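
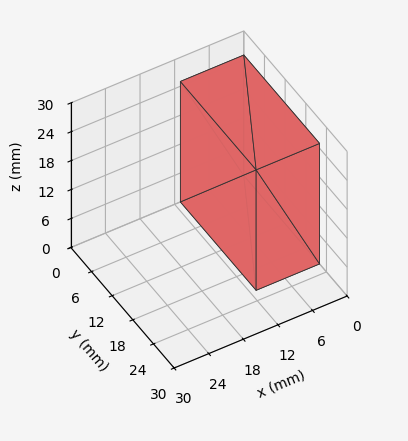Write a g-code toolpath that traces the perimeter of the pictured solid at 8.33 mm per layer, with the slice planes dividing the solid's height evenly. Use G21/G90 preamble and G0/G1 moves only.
Reading the render: the shape is a rectangular box, roughly 11 × 22 mm footprint and 25 mm tall (dimensions read to the nearest mm from the axis ticks). For the g-code, the solid's height is divided into equal slices at the stated Δz and each level perimeter traced with G1 moves after a G0 lift.

; perimeter-only toolpath
G21 ; units = mm
G90 ; absolute positioning
G28 ; home
; layer 1
G0 Z8.33
G0 X0.00 Y0.00
G1 X11.00 Y0.00
G1 X11.00 Y22.00
G1 X0.00 Y22.00
G1 X0.00 Y0.00
; layer 2
G0 Z16.67
G0 X0.00 Y0.00
G1 X11.00 Y0.00
G1 X11.00 Y22.00
G1 X0.00 Y22.00
G1 X0.00 Y0.00
; layer 3
G0 Z25.00
G0 X0.00 Y0.00
G1 X11.00 Y0.00
G1 X11.00 Y22.00
G1 X0.00 Y22.00
G1 X0.00 Y0.00
M2 ; end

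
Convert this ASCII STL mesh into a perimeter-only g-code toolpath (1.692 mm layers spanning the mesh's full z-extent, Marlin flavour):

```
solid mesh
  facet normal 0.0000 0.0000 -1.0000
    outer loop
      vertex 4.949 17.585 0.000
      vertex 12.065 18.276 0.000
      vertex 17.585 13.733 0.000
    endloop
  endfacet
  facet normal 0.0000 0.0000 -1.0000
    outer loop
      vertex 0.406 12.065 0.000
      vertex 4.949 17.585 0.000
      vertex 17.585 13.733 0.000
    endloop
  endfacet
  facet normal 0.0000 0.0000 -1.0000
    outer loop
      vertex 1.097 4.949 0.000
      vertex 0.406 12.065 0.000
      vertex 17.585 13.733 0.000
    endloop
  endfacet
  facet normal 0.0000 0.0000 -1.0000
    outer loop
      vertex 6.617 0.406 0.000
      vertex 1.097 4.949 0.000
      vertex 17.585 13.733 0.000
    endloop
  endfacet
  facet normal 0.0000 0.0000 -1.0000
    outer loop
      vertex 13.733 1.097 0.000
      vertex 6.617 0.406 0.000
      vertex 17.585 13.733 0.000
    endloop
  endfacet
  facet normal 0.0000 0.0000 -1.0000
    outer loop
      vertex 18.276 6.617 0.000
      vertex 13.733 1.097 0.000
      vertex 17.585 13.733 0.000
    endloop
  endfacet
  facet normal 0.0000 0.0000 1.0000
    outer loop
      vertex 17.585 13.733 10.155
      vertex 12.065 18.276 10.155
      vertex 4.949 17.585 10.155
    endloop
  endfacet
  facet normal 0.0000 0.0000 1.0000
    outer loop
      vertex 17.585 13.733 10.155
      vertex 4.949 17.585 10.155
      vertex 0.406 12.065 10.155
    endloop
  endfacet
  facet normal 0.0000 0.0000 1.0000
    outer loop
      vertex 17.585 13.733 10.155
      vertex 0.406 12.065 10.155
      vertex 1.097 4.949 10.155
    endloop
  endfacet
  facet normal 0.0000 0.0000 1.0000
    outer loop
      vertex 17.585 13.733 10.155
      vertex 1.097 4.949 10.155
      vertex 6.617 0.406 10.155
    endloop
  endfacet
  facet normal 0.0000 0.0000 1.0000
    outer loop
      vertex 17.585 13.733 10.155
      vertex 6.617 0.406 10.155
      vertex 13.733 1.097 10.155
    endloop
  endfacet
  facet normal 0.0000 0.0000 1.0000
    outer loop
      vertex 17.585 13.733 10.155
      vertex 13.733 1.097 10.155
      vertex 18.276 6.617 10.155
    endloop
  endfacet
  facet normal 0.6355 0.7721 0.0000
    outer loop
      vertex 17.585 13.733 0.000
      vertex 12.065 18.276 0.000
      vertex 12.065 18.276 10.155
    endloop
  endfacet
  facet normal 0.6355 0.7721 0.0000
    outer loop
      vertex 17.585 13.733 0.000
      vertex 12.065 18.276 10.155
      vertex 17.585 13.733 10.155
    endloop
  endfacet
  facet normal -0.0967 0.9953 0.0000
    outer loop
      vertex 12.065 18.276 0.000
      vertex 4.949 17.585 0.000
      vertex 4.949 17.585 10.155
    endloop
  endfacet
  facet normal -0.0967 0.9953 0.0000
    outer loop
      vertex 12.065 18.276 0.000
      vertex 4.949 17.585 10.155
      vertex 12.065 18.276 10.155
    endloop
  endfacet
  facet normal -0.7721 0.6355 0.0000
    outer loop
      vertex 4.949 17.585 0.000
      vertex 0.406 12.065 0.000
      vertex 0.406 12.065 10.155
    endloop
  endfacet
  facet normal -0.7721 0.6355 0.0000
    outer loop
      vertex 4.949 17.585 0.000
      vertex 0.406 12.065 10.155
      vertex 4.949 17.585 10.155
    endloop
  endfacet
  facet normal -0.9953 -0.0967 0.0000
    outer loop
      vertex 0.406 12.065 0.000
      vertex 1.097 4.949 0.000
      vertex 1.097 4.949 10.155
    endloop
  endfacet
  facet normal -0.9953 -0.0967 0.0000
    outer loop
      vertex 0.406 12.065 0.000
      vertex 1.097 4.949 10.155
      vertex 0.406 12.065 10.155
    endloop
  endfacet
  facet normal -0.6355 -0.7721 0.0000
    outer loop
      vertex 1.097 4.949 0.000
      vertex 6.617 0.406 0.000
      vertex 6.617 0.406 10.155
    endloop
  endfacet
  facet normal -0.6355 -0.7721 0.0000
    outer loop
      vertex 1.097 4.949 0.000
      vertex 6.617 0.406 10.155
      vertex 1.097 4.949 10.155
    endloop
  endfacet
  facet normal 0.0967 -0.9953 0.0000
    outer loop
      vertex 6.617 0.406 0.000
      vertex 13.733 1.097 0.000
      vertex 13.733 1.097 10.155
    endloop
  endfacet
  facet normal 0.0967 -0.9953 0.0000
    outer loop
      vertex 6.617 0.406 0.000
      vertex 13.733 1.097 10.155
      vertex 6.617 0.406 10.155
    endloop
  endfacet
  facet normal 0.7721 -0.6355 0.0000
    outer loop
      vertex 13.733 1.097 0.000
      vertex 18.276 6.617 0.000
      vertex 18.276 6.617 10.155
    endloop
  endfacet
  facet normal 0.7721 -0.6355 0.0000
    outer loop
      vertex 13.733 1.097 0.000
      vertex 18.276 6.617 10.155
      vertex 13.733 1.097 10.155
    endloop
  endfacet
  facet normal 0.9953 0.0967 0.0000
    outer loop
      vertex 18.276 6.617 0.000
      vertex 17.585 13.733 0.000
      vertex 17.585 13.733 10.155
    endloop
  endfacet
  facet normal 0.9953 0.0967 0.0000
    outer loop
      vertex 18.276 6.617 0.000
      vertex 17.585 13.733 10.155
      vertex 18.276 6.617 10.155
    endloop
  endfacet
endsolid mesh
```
; perimeter-only toolpath
G21 ; units = mm
G90 ; absolute positioning
G28 ; home
; layer 1
G0 Z1.692
G0 X17.585 Y13.733
G1 X12.065 Y18.276
G1 X4.949 Y17.585
G1 X0.406 Y12.065
G1 X1.097 Y4.949
G1 X6.617 Y0.406
G1 X13.733 Y1.097
G1 X18.276 Y6.617
G1 X17.585 Y13.733
; layer 2
G0 Z3.385
G0 X17.585 Y13.733
G1 X12.065 Y18.276
G1 X4.949 Y17.585
G1 X0.406 Y12.065
G1 X1.097 Y4.949
G1 X6.617 Y0.406
G1 X13.733 Y1.097
G1 X18.276 Y6.617
G1 X17.585 Y13.733
; layer 3
G0 Z5.077
G0 X17.585 Y13.733
G1 X12.065 Y18.276
G1 X4.949 Y17.585
G1 X0.406 Y12.065
G1 X1.097 Y4.949
G1 X6.617 Y0.406
G1 X13.733 Y1.097
G1 X18.276 Y6.617
G1 X17.585 Y13.733
; layer 4
G0 Z6.770
G0 X17.585 Y13.733
G1 X12.065 Y18.276
G1 X4.949 Y17.585
G1 X0.406 Y12.065
G1 X1.097 Y4.949
G1 X6.617 Y0.406
G1 X13.733 Y1.097
G1 X18.276 Y6.617
G1 X17.585 Y13.733
; layer 5
G0 Z8.462
G0 X17.585 Y13.733
G1 X12.065 Y18.276
G1 X4.949 Y17.585
G1 X0.406 Y12.065
G1 X1.097 Y4.949
G1 X6.617 Y0.406
G1 X13.733 Y1.097
G1 X18.276 Y6.617
G1 X17.585 Y13.733
; layer 6
G0 Z10.155
G0 X17.585 Y13.733
G1 X12.065 Y18.276
G1 X4.949 Y17.585
G1 X0.406 Y12.065
G1 X1.097 Y4.949
G1 X6.617 Y0.406
G1 X13.733 Y1.097
G1 X18.276 Y6.617
G1 X17.585 Y13.733
M2 ; end

The solid is a regular 8-sided prism (a cylinder approximated with 8 flat sides), circumscribed radius ≈ 9.34 mm, height ≈ 10.2 mm. Slicing at Δz = 1.692 mm — 6 equal slices spanning the solid's height, so layer i sits at z = i·h/6 — gives 6 non-empty perimeters. Each is a 8-segment closed polygon; G0 lifts to the layer z and rapids to the start vertex, then G1 traces the edges.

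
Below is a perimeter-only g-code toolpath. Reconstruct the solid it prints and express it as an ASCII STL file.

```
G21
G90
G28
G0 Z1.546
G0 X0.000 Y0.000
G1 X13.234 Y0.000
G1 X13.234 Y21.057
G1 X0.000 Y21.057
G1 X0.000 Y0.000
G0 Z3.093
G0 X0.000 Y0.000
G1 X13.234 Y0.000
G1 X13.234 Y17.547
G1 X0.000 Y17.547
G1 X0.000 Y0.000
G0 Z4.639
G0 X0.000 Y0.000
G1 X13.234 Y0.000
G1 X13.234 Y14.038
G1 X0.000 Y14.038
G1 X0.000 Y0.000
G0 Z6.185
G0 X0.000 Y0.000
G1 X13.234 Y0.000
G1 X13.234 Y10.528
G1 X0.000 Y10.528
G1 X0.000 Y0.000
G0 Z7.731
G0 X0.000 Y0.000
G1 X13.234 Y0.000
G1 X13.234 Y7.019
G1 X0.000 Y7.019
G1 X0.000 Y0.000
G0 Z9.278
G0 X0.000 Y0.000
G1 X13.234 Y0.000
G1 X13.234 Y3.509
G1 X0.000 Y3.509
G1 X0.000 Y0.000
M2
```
solid part
  facet normal 0.0000 0.0000 -1.0000
    outer loop
      vertex 13.234 24.566 0.000
      vertex 13.234 0.000 0.000
      vertex 0.000 0.000 0.000
    endloop
  endfacet
  facet normal 0.0000 0.0000 -1.0000
    outer loop
      vertex 0.000 24.566 0.000
      vertex 13.234 24.566 0.000
      vertex 0.000 0.000 0.000
    endloop
  endfacet
  facet normal 0.0000 -1.0000 0.0000
    outer loop
      vertex 0.000 0.000 0.000
      vertex 13.234 0.000 0.000
      vertex 13.234 0.000 10.824
    endloop
  endfacet
  facet normal 0.0000 -1.0000 0.0000
    outer loop
      vertex 0.000 0.000 0.000
      vertex 13.234 0.000 10.824
      vertex 0.000 0.000 10.824
    endloop
  endfacet
  facet normal 0.0000 0.4032 0.9151
    outer loop
      vertex 0.000 0.000 10.824
      vertex 13.234 0.000 10.824
      vertex 13.234 24.566 0.000
    endloop
  endfacet
  facet normal 0.0000 0.4032 0.9151
    outer loop
      vertex 0.000 0.000 10.824
      vertex 13.234 24.566 0.000
      vertex 0.000 24.566 0.000
    endloop
  endfacet
  facet normal -1.0000 0.0000 0.0000
    outer loop
      vertex 0.000 0.000 10.824
      vertex 0.000 24.566 0.000
      vertex 0.000 0.000 0.000
    endloop
  endfacet
  facet normal 1.0000 0.0000 0.0000
    outer loop
      vertex 13.234 0.000 0.000
      vertex 13.234 24.566 0.000
      vertex 13.234 0.000 10.824
    endloop
  endfacet
endsolid part

The G0 Z moves step by Δz≈1.546 mm. The G1 loops shrink linearly with z, so the solid tapers from its base footprint up to z≈10.8. Closing with a flat bottom cap and the tapered top and triangulating gives 8 facets — a wedge (ramp): 13.2 × 24.6 mm base, rising to 10.8 mm along the y=0 edge and sloping linearly to z=0 at y=24.6.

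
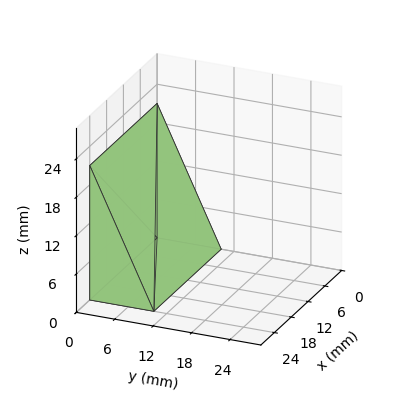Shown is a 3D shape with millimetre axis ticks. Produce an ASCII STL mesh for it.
Reading the render: the shape is a wedge (ramp): 24 × 10 mm base, rising to 21 mm along the y=0 edge and sloping linearly to z=0 at y=10 (dimensions read to the nearest mm from the axis ticks). For the STL, each face is triangulated and given an outward normal.

solid part
  facet normal 0.0000 0.0000 -1.0000
    outer loop
      vertex 24.000 10.000 0.000
      vertex 24.000 0.000 0.000
      vertex 0.000 0.000 0.000
    endloop
  endfacet
  facet normal 0.0000 0.0000 -1.0000
    outer loop
      vertex 0.000 10.000 0.000
      vertex 24.000 10.000 0.000
      vertex 0.000 0.000 0.000
    endloop
  endfacet
  facet normal 0.0000 -1.0000 0.0000
    outer loop
      vertex 0.000 0.000 0.000
      vertex 24.000 0.000 0.000
      vertex 24.000 0.000 21.000
    endloop
  endfacet
  facet normal 0.0000 -1.0000 0.0000
    outer loop
      vertex 0.000 0.000 0.000
      vertex 24.000 0.000 21.000
      vertex 0.000 0.000 21.000
    endloop
  endfacet
  facet normal 0.0000 0.9029 0.4299
    outer loop
      vertex 0.000 0.000 21.000
      vertex 24.000 0.000 21.000
      vertex 24.000 10.000 0.000
    endloop
  endfacet
  facet normal 0.0000 0.9029 0.4299
    outer loop
      vertex 0.000 0.000 21.000
      vertex 24.000 10.000 0.000
      vertex 0.000 10.000 0.000
    endloop
  endfacet
  facet normal -1.0000 0.0000 0.0000
    outer loop
      vertex 0.000 0.000 21.000
      vertex 0.000 10.000 0.000
      vertex 0.000 0.000 0.000
    endloop
  endfacet
  facet normal 1.0000 0.0000 0.0000
    outer loop
      vertex 24.000 0.000 0.000
      vertex 24.000 10.000 0.000
      vertex 24.000 0.000 21.000
    endloop
  endfacet
endsolid part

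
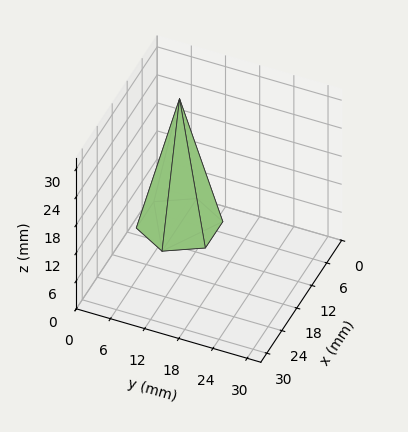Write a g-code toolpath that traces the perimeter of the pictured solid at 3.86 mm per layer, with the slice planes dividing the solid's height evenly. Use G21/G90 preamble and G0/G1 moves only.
Reading the render: the shape is a regular 6-sided pyramid, base circumscribed radius ≈ 7 mm, apex at z ≈ 27 mm (dimensions read to the nearest mm from the axis ticks). For the g-code, the solid's height is divided into equal slices at the stated Δz and each level perimeter traced with G1 moves after a G0 lift.

; perimeter-only toolpath
G21 ; units = mm
G90 ; absolute positioning
G28 ; home
; layer 1
G0 Z3.86
G0 X13.00 Y7.00
G1 X10.00 Y12.19
G1 X4.00 Y12.19
G1 X1.00 Y7.00
G1 X4.00 Y1.81
G1 X10.00 Y1.81
G1 X13.00 Y7.00
; layer 2
G0 Z7.71
G0 X12.00 Y7.00
G1 X9.50 Y11.33
G1 X4.50 Y11.33
G1 X2.00 Y7.00
G1 X4.50 Y2.67
G1 X9.50 Y2.67
G1 X12.00 Y7.00
; layer 3
G0 Z11.57
G0 X11.00 Y7.00
G1 X9.00 Y10.46
G1 X5.00 Y10.46
G1 X3.00 Y7.00
G1 X5.00 Y3.54
G1 X9.00 Y3.54
G1 X11.00 Y7.00
; layer 4
G0 Z15.43
G0 X10.00 Y7.00
G1 X8.50 Y9.60
G1 X5.50 Y9.60
G1 X4.00 Y7.00
G1 X5.50 Y4.40
G1 X8.50 Y4.40
G1 X10.00 Y7.00
; layer 5
G0 Z19.29
G0 X9.00 Y7.00
G1 X8.00 Y8.73
G1 X6.00 Y8.73
G1 X5.00 Y7.00
G1 X6.00 Y5.27
G1 X8.00 Y5.27
G1 X9.00 Y7.00
; layer 6
G0 Z23.14
G0 X8.00 Y7.00
G1 X7.50 Y7.87
G1 X6.50 Y7.87
G1 X6.00 Y7.00
G1 X6.50 Y6.13
G1 X7.50 Y6.13
G1 X8.00 Y7.00
M2 ; end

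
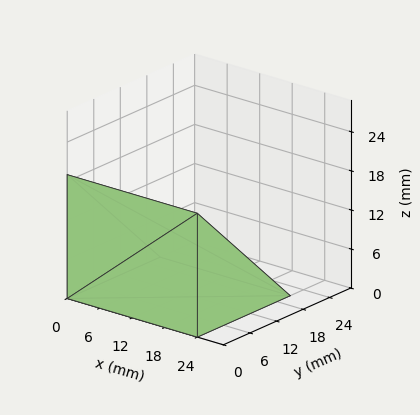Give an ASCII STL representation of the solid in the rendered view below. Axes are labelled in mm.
Reading the render: the shape is a wedge (ramp): 24 × 21 mm base, rising to 19 mm along the y=0 edge and sloping linearly to z=0 at y=21 (dimensions read to the nearest mm from the axis ticks). For the STL, each face is triangulated and given an outward normal.

solid part
  facet normal 0.0000 0.0000 -1.0000
    outer loop
      vertex 24.00 21.00 0.00
      vertex 24.00 0.00 0.00
      vertex 0.00 0.00 0.00
    endloop
  endfacet
  facet normal 0.0000 0.0000 -1.0000
    outer loop
      vertex 0.00 21.00 0.00
      vertex 24.00 21.00 0.00
      vertex 0.00 0.00 0.00
    endloop
  endfacet
  facet normal 0.0000 -1.0000 0.0000
    outer loop
      vertex 0.00 0.00 0.00
      vertex 24.00 0.00 0.00
      vertex 24.00 0.00 19.00
    endloop
  endfacet
  facet normal 0.0000 -1.0000 0.0000
    outer loop
      vertex 0.00 0.00 0.00
      vertex 24.00 0.00 19.00
      vertex 0.00 0.00 19.00
    endloop
  endfacet
  facet normal 0.0000 0.6709 0.7415
    outer loop
      vertex 0.00 0.00 19.00
      vertex 24.00 0.00 19.00
      vertex 24.00 21.00 0.00
    endloop
  endfacet
  facet normal 0.0000 0.6709 0.7415
    outer loop
      vertex 0.00 0.00 19.00
      vertex 24.00 21.00 0.00
      vertex 0.00 21.00 0.00
    endloop
  endfacet
  facet normal -1.0000 0.0000 0.0000
    outer loop
      vertex 0.00 0.00 19.00
      vertex 0.00 21.00 0.00
      vertex 0.00 0.00 0.00
    endloop
  endfacet
  facet normal 1.0000 0.0000 0.0000
    outer loop
      vertex 24.00 0.00 0.00
      vertex 24.00 21.00 0.00
      vertex 24.00 0.00 19.00
    endloop
  endfacet
endsolid part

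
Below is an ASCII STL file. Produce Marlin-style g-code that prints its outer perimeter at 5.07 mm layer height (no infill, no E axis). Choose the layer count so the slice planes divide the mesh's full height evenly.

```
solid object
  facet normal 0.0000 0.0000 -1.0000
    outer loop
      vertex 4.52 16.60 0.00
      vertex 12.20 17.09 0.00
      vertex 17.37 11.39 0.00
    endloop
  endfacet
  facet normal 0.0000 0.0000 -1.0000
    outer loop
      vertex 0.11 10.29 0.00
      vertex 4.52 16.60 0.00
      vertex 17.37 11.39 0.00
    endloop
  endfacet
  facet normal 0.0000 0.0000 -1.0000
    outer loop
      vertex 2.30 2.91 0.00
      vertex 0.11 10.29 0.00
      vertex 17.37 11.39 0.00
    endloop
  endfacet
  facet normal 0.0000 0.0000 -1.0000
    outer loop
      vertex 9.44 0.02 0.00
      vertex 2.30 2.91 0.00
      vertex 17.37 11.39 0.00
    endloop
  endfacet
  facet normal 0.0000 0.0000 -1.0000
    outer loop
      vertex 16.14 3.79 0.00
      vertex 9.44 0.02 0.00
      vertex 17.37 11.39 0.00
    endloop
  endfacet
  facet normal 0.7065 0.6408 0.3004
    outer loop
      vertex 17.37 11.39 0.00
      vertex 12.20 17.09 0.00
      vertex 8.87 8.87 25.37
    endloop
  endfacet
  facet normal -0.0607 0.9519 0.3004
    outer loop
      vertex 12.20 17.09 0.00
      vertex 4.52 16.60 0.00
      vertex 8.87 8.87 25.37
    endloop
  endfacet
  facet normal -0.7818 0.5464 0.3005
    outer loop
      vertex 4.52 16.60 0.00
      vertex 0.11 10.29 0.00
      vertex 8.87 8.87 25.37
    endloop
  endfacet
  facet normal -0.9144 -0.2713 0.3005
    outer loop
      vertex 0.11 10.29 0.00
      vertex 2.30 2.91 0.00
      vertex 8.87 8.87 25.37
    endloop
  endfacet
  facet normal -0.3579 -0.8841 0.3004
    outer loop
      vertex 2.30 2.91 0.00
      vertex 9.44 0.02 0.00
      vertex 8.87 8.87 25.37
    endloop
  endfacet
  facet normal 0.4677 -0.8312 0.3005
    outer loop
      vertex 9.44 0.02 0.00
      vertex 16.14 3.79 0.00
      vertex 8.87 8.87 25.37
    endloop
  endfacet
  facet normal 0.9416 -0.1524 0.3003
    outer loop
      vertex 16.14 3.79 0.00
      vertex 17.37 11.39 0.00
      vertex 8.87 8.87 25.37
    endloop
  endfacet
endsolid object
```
; perimeter-only toolpath
G21 ; units = mm
G90 ; absolute positioning
G28 ; home
; layer 1
G0 Z5.07
G0 X15.67 Y10.89
G1 X11.53 Y15.45
G1 X5.39 Y15.05
G1 X1.86 Y10.01
G1 X3.61 Y4.10
G1 X9.33 Y1.79
G1 X14.69 Y4.81
G1 X15.67 Y10.89
; layer 2
G0 Z10.15
G0 X13.97 Y10.38
G1 X10.87 Y13.80
G1 X6.26 Y13.51
G1 X3.61 Y9.72
G1 X4.93 Y5.29
G1 X9.21 Y3.56
G1 X13.23 Y5.82
G1 X13.97 Y10.38
; layer 3
G0 Z15.22
G0 X12.27 Y9.88
G1 X10.20 Y12.16
G1 X7.13 Y11.96
G1 X5.37 Y9.44
G1 X6.24 Y6.49
G1 X9.10 Y5.33
G1 X11.78 Y6.84
G1 X12.27 Y9.88
; layer 4
G0 Z20.30
G0 X10.57 Y9.37
G1 X9.54 Y10.51
G1 X8.00 Y10.42
G1 X7.12 Y9.15
G1 X7.56 Y7.68
G1 X8.98 Y7.10
G1 X10.32 Y7.85
G1 X10.57 Y9.37
M2 ; end

The solid is a regular 7-sided pyramid, base circumscribed radius ≈ 8.87 mm, apex at z ≈ 25.4 mm. Slicing at Δz = 5.07 mm — 5 equal slices spanning the solid's height, so layer i sits at z = i·h/5 — gives 4 non-empty perimeters. Each is a 7-segment closed polygon; G0 lifts to the layer z and rapids to the start vertex, then G1 traces the edges. The cross-section shrinks linearly with z (the slice at the apex is degenerate and omitted).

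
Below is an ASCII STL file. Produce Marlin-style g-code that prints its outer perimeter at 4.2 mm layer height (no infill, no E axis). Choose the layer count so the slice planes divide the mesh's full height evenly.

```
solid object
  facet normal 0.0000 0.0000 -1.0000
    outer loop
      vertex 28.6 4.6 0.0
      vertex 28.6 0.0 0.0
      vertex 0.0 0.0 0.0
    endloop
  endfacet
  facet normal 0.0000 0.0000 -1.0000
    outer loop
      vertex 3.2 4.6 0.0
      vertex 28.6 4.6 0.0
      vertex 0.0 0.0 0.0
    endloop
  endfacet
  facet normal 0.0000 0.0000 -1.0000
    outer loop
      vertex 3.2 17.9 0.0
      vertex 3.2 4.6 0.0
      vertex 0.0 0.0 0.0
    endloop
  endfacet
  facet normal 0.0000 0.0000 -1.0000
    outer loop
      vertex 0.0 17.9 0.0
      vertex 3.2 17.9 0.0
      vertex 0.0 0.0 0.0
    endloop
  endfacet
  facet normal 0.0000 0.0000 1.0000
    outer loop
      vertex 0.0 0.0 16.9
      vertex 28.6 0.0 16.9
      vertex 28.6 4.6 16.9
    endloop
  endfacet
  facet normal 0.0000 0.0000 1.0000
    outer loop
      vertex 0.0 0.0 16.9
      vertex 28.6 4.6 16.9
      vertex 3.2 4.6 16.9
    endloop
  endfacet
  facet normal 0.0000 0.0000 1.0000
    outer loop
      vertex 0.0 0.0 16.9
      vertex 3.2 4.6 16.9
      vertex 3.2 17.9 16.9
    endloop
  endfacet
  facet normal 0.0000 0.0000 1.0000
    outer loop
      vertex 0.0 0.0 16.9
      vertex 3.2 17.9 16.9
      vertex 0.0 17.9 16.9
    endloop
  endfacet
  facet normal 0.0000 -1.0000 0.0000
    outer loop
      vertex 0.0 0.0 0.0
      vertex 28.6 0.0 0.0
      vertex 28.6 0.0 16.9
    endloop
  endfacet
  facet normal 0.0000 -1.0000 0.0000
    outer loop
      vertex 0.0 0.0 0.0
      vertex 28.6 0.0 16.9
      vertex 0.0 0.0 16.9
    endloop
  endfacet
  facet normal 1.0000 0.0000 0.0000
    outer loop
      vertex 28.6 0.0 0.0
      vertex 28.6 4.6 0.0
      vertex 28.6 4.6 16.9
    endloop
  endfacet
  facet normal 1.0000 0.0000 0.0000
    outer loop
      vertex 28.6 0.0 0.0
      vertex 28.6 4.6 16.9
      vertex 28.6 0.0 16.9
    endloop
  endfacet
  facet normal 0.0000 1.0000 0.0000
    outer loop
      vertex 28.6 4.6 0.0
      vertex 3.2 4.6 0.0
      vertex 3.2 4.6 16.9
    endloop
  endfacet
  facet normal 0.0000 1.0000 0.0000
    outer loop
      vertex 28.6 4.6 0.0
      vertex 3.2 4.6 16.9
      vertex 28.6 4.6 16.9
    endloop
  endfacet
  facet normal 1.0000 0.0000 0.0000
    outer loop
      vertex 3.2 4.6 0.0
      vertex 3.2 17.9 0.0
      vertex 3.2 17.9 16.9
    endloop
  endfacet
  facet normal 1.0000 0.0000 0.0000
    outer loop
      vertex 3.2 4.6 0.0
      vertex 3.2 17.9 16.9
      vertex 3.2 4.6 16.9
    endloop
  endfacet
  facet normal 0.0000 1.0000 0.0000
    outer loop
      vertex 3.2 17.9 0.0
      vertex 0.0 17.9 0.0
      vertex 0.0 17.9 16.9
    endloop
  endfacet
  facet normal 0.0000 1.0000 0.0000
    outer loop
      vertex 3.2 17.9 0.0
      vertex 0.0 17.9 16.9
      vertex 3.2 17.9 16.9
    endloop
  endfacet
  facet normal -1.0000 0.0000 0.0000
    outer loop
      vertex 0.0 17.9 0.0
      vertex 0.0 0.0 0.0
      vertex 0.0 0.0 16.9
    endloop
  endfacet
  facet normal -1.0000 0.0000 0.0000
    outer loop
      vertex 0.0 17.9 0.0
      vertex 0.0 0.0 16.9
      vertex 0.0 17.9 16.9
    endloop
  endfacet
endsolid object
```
; perimeter-only toolpath
G21 ; units = mm
G90 ; absolute positioning
G28 ; home
; layer 1
G0 Z4.2
G0 X0.0 Y0.0
G1 X28.6 Y0.0
G1 X28.6 Y4.6
G1 X3.2 Y4.6
G1 X3.2 Y17.9
G1 X0.0 Y17.9
G1 X0.0 Y0.0
; layer 2
G0 Z8.4
G0 X0.0 Y0.0
G1 X28.6 Y0.0
G1 X28.6 Y4.6
G1 X3.2 Y4.6
G1 X3.2 Y17.9
G1 X0.0 Y17.9
G1 X0.0 Y0.0
; layer 3
G0 Z12.7
G0 X0.0 Y0.0
G1 X28.6 Y0.0
G1 X28.6 Y4.6
G1 X3.2 Y4.6
G1 X3.2 Y17.9
G1 X0.0 Y17.9
G1 X0.0 Y0.0
; layer 4
G0 Z16.9
G0 X0.0 Y0.0
G1 X28.6 Y0.0
G1 X28.6 Y4.6
G1 X3.2 Y4.6
G1 X3.2 Y17.9
G1 X0.0 Y17.9
G1 X0.0 Y0.0
M2 ; end

The solid is an L-shaped prism: outer 28.6 × 17.9 mm, arm thicknesses ≈ 4.6 mm (horizontal) and 3.2 mm (vertical), extruded 16.9 mm in z. Slicing at Δz = 4.2 mm — 4 equal slices spanning the solid's height, so layer i sits at z = i·h/4 — gives 4 non-empty perimeters. Each is a 6-segment closed polygon; G0 lifts to the layer z and rapids to the start vertex, then G1 traces the edges.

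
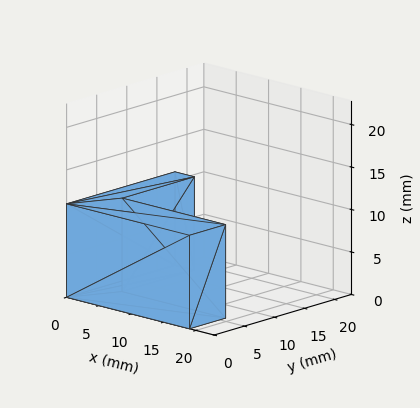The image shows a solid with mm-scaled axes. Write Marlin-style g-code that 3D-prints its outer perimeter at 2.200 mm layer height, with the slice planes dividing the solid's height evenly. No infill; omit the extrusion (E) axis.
Reading the render: the shape is an L-shaped prism: outer 19 × 18 mm, arm thicknesses ≈ 6 mm (horizontal) and 3 mm (vertical), extruded 11 mm in z (dimensions read to the nearest mm from the axis ticks). For the g-code, the solid's height is divided into equal slices at the stated Δz and each level perimeter traced with G1 moves after a G0 lift.

; perimeter-only toolpath
G21 ; units = mm
G90 ; absolute positioning
G28 ; home
; layer 1
G0 Z2.200
G0 X0.000 Y0.000
G1 X19.000 Y0.000
G1 X19.000 Y6.000
G1 X3.000 Y6.000
G1 X3.000 Y18.000
G1 X0.000 Y18.000
G1 X0.000 Y0.000
; layer 2
G0 Z4.400
G0 X0.000 Y0.000
G1 X19.000 Y0.000
G1 X19.000 Y6.000
G1 X3.000 Y6.000
G1 X3.000 Y18.000
G1 X0.000 Y18.000
G1 X0.000 Y0.000
; layer 3
G0 Z6.600
G0 X0.000 Y0.000
G1 X19.000 Y0.000
G1 X19.000 Y6.000
G1 X3.000 Y6.000
G1 X3.000 Y18.000
G1 X0.000 Y18.000
G1 X0.000 Y0.000
; layer 4
G0 Z8.800
G0 X0.000 Y0.000
G1 X19.000 Y0.000
G1 X19.000 Y6.000
G1 X3.000 Y6.000
G1 X3.000 Y18.000
G1 X0.000 Y18.000
G1 X0.000 Y0.000
; layer 5
G0 Z11.000
G0 X0.000 Y0.000
G1 X19.000 Y0.000
G1 X19.000 Y6.000
G1 X3.000 Y6.000
G1 X3.000 Y18.000
G1 X0.000 Y18.000
G1 X0.000 Y0.000
M2 ; end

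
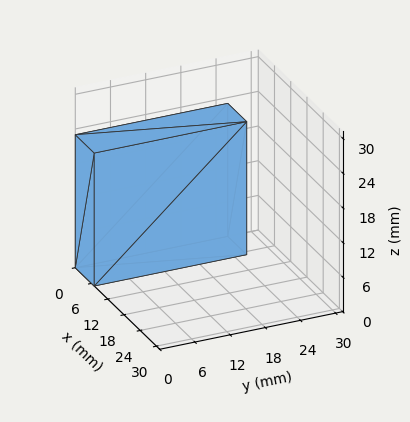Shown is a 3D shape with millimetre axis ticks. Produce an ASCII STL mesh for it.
Reading the render: the shape is a rectangular box, roughly 7 × 26 mm footprint and 23 mm tall (dimensions read to the nearest mm from the axis ticks). For the STL, each face is triangulated and given an outward normal.

solid part
  facet normal 0.0000 0.0000 -1.0000
    outer loop
      vertex 7.000 26.000 0.000
      vertex 7.000 0.000 0.000
      vertex 0.000 0.000 0.000
    endloop
  endfacet
  facet normal 0.0000 0.0000 -1.0000
    outer loop
      vertex 0.000 26.000 0.000
      vertex 7.000 26.000 0.000
      vertex 0.000 0.000 0.000
    endloop
  endfacet
  facet normal 0.0000 0.0000 1.0000
    outer loop
      vertex 0.000 0.000 23.000
      vertex 7.000 0.000 23.000
      vertex 7.000 26.000 23.000
    endloop
  endfacet
  facet normal 0.0000 0.0000 1.0000
    outer loop
      vertex 0.000 0.000 23.000
      vertex 7.000 26.000 23.000
      vertex 0.000 26.000 23.000
    endloop
  endfacet
  facet normal 0.0000 -1.0000 0.0000
    outer loop
      vertex 0.000 0.000 0.000
      vertex 7.000 0.000 0.000
      vertex 7.000 0.000 23.000
    endloop
  endfacet
  facet normal 0.0000 -1.0000 0.0000
    outer loop
      vertex 0.000 0.000 0.000
      vertex 7.000 0.000 23.000
      vertex 0.000 0.000 23.000
    endloop
  endfacet
  facet normal 0.0000 1.0000 0.0000
    outer loop
      vertex 7.000 26.000 23.000
      vertex 7.000 26.000 0.000
      vertex 0.000 26.000 0.000
    endloop
  endfacet
  facet normal 0.0000 1.0000 0.0000
    outer loop
      vertex 0.000 26.000 23.000
      vertex 7.000 26.000 23.000
      vertex 0.000 26.000 0.000
    endloop
  endfacet
  facet normal -1.0000 0.0000 0.0000
    outer loop
      vertex 0.000 26.000 23.000
      vertex 0.000 26.000 0.000
      vertex 0.000 0.000 0.000
    endloop
  endfacet
  facet normal -1.0000 0.0000 0.0000
    outer loop
      vertex 0.000 0.000 23.000
      vertex 0.000 26.000 23.000
      vertex 0.000 0.000 0.000
    endloop
  endfacet
  facet normal 1.0000 0.0000 0.0000
    outer loop
      vertex 7.000 0.000 0.000
      vertex 7.000 26.000 0.000
      vertex 7.000 26.000 23.000
    endloop
  endfacet
  facet normal 1.0000 0.0000 0.0000
    outer loop
      vertex 7.000 0.000 0.000
      vertex 7.000 26.000 23.000
      vertex 7.000 0.000 23.000
    endloop
  endfacet
endsolid part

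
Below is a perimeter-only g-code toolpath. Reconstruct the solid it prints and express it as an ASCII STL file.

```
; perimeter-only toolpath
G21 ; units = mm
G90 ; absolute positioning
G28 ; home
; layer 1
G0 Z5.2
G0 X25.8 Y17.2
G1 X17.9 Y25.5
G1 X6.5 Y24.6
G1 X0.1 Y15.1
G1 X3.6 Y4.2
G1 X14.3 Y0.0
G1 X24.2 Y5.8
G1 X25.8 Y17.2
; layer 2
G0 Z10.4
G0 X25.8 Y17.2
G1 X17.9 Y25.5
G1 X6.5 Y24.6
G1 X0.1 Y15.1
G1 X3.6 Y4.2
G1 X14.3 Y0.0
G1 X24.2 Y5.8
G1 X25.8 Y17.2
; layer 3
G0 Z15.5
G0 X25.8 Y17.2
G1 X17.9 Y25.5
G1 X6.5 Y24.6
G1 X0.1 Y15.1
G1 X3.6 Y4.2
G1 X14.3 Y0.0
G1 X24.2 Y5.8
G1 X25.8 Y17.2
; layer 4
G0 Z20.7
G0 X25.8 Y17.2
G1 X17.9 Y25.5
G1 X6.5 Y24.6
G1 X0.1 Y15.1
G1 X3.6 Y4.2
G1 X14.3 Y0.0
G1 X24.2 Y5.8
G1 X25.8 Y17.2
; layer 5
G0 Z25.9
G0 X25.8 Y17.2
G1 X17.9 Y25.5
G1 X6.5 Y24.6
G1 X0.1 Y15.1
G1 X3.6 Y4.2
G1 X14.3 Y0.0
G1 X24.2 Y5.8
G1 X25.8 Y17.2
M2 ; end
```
solid part
  facet normal 0.0000 0.0000 -1.0000
    outer loop
      vertex 6.5 24.6 0.0
      vertex 17.9 25.5 0.0
      vertex 25.8 17.2 0.0
    endloop
  endfacet
  facet normal 0.0000 0.0000 -1.0000
    outer loop
      vertex 0.1 15.1 0.0
      vertex 6.5 24.6 0.0
      vertex 25.8 17.2 0.0
    endloop
  endfacet
  facet normal 0.0000 0.0000 -1.0000
    outer loop
      vertex 3.6 4.2 0.0
      vertex 0.1 15.1 0.0
      vertex 25.8 17.2 0.0
    endloop
  endfacet
  facet normal 0.0000 0.0000 -1.0000
    outer loop
      vertex 14.3 0.0 0.0
      vertex 3.6 4.2 0.0
      vertex 25.8 17.2 0.0
    endloop
  endfacet
  facet normal 0.0000 0.0000 -1.0000
    outer loop
      vertex 24.2 5.8 0.0
      vertex 14.3 0.0 0.0
      vertex 25.8 17.2 0.0
    endloop
  endfacet
  facet normal 0.0000 0.0000 1.0000
    outer loop
      vertex 25.8 17.2 25.9
      vertex 17.9 25.5 25.9
      vertex 6.5 24.6 25.9
    endloop
  endfacet
  facet normal 0.0000 0.0000 1.0000
    outer loop
      vertex 25.8 17.2 25.9
      vertex 6.5 24.6 25.9
      vertex 0.1 15.1 25.9
    endloop
  endfacet
  facet normal 0.0000 0.0000 1.0000
    outer loop
      vertex 25.8 17.2 25.9
      vertex 0.1 15.1 25.9
      vertex 3.6 4.2 25.9
    endloop
  endfacet
  facet normal 0.0000 0.0000 1.0000
    outer loop
      vertex 25.8 17.2 25.9
      vertex 3.6 4.2 25.9
      vertex 14.3 0.0 25.9
    endloop
  endfacet
  facet normal 0.0000 0.0000 1.0000
    outer loop
      vertex 25.8 17.2 25.9
      vertex 14.3 0.0 25.9
      vertex 24.2 5.8 25.9
    endloop
  endfacet
  facet normal 0.7243 0.6894 0.0000
    outer loop
      vertex 25.8 17.2 0.0
      vertex 17.9 25.5 0.0
      vertex 17.9 25.5 25.9
    endloop
  endfacet
  facet normal 0.7243 0.6894 0.0000
    outer loop
      vertex 25.8 17.2 0.0
      vertex 17.9 25.5 25.9
      vertex 25.8 17.2 25.9
    endloop
  endfacet
  facet normal -0.0787 0.9969 0.0000
    outer loop
      vertex 17.9 25.5 0.0
      vertex 6.5 24.6 0.0
      vertex 6.5 24.6 25.9
    endloop
  endfacet
  facet normal -0.0787 0.9969 0.0000
    outer loop
      vertex 17.9 25.5 0.0
      vertex 6.5 24.6 25.9
      vertex 17.9 25.5 25.9
    endloop
  endfacet
  facet normal -0.8294 0.5587 0.0000
    outer loop
      vertex 6.5 24.6 0.0
      vertex 0.1 15.1 0.0
      vertex 0.1 15.1 25.9
    endloop
  endfacet
  facet normal -0.8294 0.5587 0.0000
    outer loop
      vertex 6.5 24.6 0.0
      vertex 0.1 15.1 25.9
      vertex 6.5 24.6 25.9
    endloop
  endfacet
  facet normal -0.9521 -0.3057 0.0000
    outer loop
      vertex 0.1 15.1 0.0
      vertex 3.6 4.2 0.0
      vertex 3.6 4.2 25.9
    endloop
  endfacet
  facet normal -0.9521 -0.3057 0.0000
    outer loop
      vertex 0.1 15.1 0.0
      vertex 3.6 4.2 25.9
      vertex 0.1 15.1 25.9
    endloop
  endfacet
  facet normal -0.3654 -0.9309 0.0000
    outer loop
      vertex 3.6 4.2 0.0
      vertex 14.3 0.0 0.0
      vertex 14.3 0.0 25.9
    endloop
  endfacet
  facet normal -0.3654 -0.9309 0.0000
    outer loop
      vertex 3.6 4.2 0.0
      vertex 14.3 0.0 25.9
      vertex 3.6 4.2 25.9
    endloop
  endfacet
  facet normal 0.5055 -0.8628 0.0000
    outer loop
      vertex 14.3 0.0 0.0
      vertex 24.2 5.8 0.0
      vertex 24.2 5.8 25.9
    endloop
  endfacet
  facet normal 0.5055 -0.8628 0.0000
    outer loop
      vertex 14.3 0.0 0.0
      vertex 24.2 5.8 25.9
      vertex 14.3 0.0 25.9
    endloop
  endfacet
  facet normal 0.9903 -0.1390 0.0000
    outer loop
      vertex 24.2 5.8 0.0
      vertex 25.8 17.2 0.0
      vertex 25.8 17.2 25.9
    endloop
  endfacet
  facet normal 0.9903 -0.1390 0.0000
    outer loop
      vertex 24.2 5.8 0.0
      vertex 25.8 17.2 25.9
      vertex 24.2 5.8 25.9
    endloop
  endfacet
endsolid part

The G0 Z moves step by Δz≈5.2 mm. Every layer's G1 loop is the same polygon, so the solid is a straight extrusion of it from z=0 to z≈25.9. Closing with flat bottom and top caps and triangulating gives 24 facets — a regular 7-sided prism (a cylinder approximated with 7 flat sides), circumscribed radius ≈ 13.2 mm, height ≈ 25.9 mm.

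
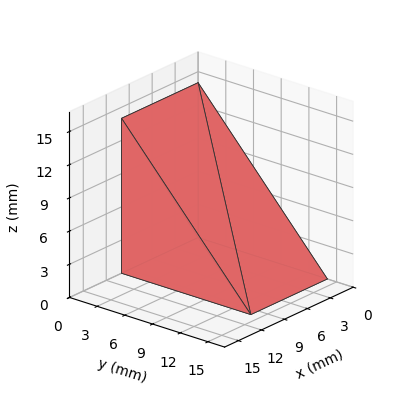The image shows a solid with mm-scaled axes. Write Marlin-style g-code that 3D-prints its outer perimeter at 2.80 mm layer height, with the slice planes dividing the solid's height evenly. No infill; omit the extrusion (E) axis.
Reading the render: the shape is a wedge (ramp): 10 × 14 mm base, rising to 14 mm along the y=0 edge and sloping linearly to z=0 at y=14 (dimensions read to the nearest mm from the axis ticks). For the g-code, the solid's height is divided into equal slices at the stated Δz and each level perimeter traced with G1 moves after a G0 lift.

; perimeter-only toolpath
G21 ; units = mm
G90 ; absolute positioning
G28 ; home
; layer 1
G0 Z2.80
G0 X0.00 Y0.00
G1 X10.00 Y0.00
G1 X10.00 Y11.20
G1 X0.00 Y11.20
G1 X0.00 Y0.00
; layer 2
G0 Z5.60
G0 X0.00 Y0.00
G1 X10.00 Y0.00
G1 X10.00 Y8.40
G1 X0.00 Y8.40
G1 X0.00 Y0.00
; layer 3
G0 Z8.40
G0 X0.00 Y0.00
G1 X10.00 Y0.00
G1 X10.00 Y5.60
G1 X0.00 Y5.60
G1 X0.00 Y0.00
; layer 4
G0 Z11.20
G0 X0.00 Y0.00
G1 X10.00 Y0.00
G1 X10.00 Y2.80
G1 X0.00 Y2.80
G1 X0.00 Y0.00
M2 ; end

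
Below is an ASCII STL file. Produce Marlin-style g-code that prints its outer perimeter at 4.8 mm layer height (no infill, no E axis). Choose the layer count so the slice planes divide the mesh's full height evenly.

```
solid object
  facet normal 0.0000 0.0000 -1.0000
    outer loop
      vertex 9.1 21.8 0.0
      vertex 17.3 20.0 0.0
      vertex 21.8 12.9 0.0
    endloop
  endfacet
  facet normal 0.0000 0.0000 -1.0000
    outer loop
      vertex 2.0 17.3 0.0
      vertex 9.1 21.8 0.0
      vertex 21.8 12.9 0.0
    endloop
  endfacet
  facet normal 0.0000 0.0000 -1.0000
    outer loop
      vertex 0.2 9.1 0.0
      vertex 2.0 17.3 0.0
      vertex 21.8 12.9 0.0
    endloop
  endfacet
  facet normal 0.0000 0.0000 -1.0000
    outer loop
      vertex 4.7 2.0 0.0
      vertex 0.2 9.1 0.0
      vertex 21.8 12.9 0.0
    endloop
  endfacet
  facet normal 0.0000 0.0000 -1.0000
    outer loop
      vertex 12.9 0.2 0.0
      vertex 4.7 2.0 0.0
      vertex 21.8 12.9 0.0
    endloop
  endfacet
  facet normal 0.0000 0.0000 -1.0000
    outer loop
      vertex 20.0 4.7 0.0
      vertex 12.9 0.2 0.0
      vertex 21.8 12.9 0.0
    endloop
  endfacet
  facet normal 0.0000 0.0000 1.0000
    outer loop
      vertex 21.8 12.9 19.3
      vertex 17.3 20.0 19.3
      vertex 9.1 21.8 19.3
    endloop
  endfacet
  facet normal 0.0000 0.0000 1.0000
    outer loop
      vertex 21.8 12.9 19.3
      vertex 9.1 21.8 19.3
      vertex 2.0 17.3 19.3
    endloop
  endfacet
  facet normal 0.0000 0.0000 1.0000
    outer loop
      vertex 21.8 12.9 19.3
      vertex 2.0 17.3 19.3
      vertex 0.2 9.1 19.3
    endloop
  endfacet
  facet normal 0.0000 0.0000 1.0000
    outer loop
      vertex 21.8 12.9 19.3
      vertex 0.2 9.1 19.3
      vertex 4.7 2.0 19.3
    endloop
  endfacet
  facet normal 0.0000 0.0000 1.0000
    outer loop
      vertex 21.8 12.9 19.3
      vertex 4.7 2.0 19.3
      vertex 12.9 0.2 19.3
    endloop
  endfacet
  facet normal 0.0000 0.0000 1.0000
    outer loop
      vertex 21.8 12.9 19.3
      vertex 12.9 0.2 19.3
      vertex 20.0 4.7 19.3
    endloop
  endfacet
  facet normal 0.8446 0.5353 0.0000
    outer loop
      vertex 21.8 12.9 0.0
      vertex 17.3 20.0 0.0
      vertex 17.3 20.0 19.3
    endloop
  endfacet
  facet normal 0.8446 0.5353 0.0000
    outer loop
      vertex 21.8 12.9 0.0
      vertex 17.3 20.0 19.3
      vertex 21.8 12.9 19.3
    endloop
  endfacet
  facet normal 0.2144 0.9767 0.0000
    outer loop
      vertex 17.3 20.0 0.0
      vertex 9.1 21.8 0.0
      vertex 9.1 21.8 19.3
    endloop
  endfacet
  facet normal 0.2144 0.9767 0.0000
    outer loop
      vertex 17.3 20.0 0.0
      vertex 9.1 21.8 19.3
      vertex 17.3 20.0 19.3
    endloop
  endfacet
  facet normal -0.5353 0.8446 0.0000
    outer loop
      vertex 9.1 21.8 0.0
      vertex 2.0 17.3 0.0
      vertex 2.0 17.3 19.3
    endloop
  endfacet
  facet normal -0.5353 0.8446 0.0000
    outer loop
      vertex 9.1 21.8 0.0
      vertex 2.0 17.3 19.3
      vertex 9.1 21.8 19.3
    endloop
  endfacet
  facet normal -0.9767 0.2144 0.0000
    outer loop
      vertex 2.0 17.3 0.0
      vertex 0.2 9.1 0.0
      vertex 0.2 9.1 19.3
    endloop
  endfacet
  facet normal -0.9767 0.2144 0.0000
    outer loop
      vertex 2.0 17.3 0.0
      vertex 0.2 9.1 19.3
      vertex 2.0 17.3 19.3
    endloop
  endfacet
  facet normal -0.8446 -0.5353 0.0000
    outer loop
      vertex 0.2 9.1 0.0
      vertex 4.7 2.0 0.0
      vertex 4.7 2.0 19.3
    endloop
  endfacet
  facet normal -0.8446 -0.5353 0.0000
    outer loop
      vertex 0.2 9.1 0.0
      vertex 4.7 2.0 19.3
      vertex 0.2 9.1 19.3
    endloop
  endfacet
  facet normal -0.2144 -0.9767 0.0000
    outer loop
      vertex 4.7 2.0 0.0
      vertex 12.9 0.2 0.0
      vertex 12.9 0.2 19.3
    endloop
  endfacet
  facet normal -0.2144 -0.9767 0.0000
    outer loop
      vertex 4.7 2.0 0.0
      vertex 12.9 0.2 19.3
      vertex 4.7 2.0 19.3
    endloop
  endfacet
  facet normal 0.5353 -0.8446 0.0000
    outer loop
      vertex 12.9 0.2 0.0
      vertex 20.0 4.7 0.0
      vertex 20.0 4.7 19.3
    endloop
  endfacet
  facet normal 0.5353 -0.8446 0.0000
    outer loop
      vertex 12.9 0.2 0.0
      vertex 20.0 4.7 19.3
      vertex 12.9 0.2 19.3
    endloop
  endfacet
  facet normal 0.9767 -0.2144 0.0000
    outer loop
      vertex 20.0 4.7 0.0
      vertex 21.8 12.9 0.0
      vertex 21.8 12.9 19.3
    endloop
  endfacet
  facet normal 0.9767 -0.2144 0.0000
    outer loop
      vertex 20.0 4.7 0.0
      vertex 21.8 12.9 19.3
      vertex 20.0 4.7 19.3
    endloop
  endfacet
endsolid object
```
; perimeter-only toolpath
G21 ; units = mm
G90 ; absolute positioning
G28 ; home
; layer 1
G0 Z4.8
G0 X21.8 Y12.9
G1 X17.3 Y20.0
G1 X9.1 Y21.8
G1 X2.0 Y17.3
G1 X0.2 Y9.1
G1 X4.7 Y2.0
G1 X12.9 Y0.2
G1 X20.0 Y4.7
G1 X21.8 Y12.9
; layer 2
G0 Z9.7
G0 X21.8 Y12.9
G1 X17.3 Y20.0
G1 X9.1 Y21.8
G1 X2.0 Y17.3
G1 X0.2 Y9.1
G1 X4.7 Y2.0
G1 X12.9 Y0.2
G1 X20.0 Y4.7
G1 X21.8 Y12.9
; layer 3
G0 Z14.5
G0 X21.8 Y12.9
G1 X17.3 Y20.0
G1 X9.1 Y21.8
G1 X2.0 Y17.3
G1 X0.2 Y9.1
G1 X4.7 Y2.0
G1 X12.9 Y0.2
G1 X20.0 Y4.7
G1 X21.8 Y12.9
; layer 4
G0 Z19.3
G0 X21.8 Y12.9
G1 X17.3 Y20.0
G1 X9.1 Y21.8
G1 X2.0 Y17.3
G1 X0.2 Y9.1
G1 X4.7 Y2.0
G1 X12.9 Y0.2
G1 X20.0 Y4.7
G1 X21.8 Y12.9
M2 ; end

The solid is a regular 8-sided prism (a cylinder approximated with 8 flat sides), circumscribed radius ≈ 11 mm, height ≈ 19.3 mm. Slicing at Δz = 4.8 mm — 4 equal slices spanning the solid's height, so layer i sits at z = i·h/4 — gives 4 non-empty perimeters. Each is a 8-segment closed polygon; G0 lifts to the layer z and rapids to the start vertex, then G1 traces the edges.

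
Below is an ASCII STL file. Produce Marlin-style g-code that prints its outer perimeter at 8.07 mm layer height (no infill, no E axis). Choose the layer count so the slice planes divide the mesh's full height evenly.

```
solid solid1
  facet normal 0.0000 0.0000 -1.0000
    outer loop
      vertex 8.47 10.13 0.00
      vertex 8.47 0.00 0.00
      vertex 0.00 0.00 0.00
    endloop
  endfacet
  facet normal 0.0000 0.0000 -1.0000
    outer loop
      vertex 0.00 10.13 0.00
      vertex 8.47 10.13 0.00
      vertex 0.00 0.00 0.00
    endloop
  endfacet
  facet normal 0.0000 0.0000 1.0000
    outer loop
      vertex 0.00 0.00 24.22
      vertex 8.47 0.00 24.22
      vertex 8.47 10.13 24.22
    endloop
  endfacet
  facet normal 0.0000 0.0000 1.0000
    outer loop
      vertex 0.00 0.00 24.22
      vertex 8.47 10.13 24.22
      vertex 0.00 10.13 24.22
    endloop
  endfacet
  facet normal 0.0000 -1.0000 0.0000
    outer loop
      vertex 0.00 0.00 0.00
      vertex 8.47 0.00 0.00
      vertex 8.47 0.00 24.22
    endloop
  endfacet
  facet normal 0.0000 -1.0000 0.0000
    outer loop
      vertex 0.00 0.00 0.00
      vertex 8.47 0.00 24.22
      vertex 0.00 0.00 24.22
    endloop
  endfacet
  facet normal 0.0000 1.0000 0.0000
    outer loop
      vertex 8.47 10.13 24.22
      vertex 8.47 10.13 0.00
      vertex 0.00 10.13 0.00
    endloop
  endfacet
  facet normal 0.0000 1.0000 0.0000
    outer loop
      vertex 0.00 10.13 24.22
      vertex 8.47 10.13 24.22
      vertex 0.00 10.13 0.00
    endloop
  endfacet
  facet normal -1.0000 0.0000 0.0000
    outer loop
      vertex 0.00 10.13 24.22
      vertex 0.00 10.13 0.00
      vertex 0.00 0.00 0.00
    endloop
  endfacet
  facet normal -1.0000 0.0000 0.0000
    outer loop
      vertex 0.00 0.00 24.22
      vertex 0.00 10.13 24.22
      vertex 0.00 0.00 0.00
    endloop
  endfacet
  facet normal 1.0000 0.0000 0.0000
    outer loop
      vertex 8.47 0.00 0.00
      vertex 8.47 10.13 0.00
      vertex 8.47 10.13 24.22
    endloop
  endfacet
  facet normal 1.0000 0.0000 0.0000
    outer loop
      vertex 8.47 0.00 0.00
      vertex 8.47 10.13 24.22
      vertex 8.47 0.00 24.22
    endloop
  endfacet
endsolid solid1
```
; perimeter-only toolpath
G21 ; units = mm
G90 ; absolute positioning
G28 ; home
; layer 1
G0 Z8.07
G0 X0.00 Y0.00
G1 X8.47 Y0.00
G1 X8.47 Y10.13
G1 X0.00 Y10.13
G1 X0.00 Y0.00
; layer 2
G0 Z16.15
G0 X0.00 Y0.00
G1 X8.47 Y0.00
G1 X8.47 Y10.13
G1 X0.00 Y10.13
G1 X0.00 Y0.00
; layer 3
G0 Z24.22
G0 X0.00 Y0.00
G1 X8.47 Y0.00
G1 X8.47 Y10.13
G1 X0.00 Y10.13
G1 X0.00 Y0.00
M2 ; end

The solid is a rectangular box, roughly 8.47 × 10.1 mm footprint and 24.2 mm tall. Slicing at Δz = 8.07 mm — 3 equal slices spanning the solid's height, so layer i sits at z = i·h/3 — gives 3 non-empty perimeters. Each is a 4-segment closed polygon; G0 lifts to the layer z and rapids to the start vertex, then G1 traces the edges.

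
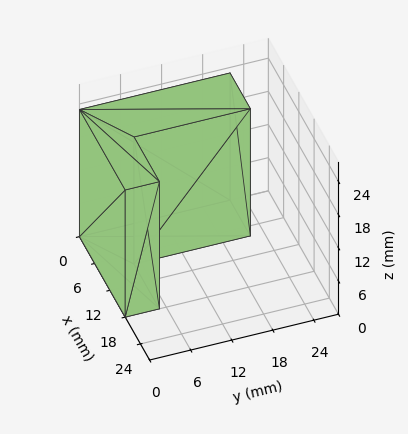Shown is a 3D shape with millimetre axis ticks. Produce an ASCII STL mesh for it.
Reading the render: the shape is an L-shaped prism: outer 18 × 22 mm, arm thicknesses ≈ 5 mm (horizontal) and 8 mm (vertical), extruded 23 mm in z (dimensions read to the nearest mm from the axis ticks). For the STL, each face is triangulated and given an outward normal.

solid part
  facet normal 0.0000 0.0000 -1.0000
    outer loop
      vertex 18.0 5.0 0.0
      vertex 18.0 0.0 0.0
      vertex 0.0 0.0 0.0
    endloop
  endfacet
  facet normal 0.0000 0.0000 -1.0000
    outer loop
      vertex 8.0 5.0 0.0
      vertex 18.0 5.0 0.0
      vertex 0.0 0.0 0.0
    endloop
  endfacet
  facet normal 0.0000 0.0000 -1.0000
    outer loop
      vertex 8.0 22.0 0.0
      vertex 8.0 5.0 0.0
      vertex 0.0 0.0 0.0
    endloop
  endfacet
  facet normal 0.0000 0.0000 -1.0000
    outer loop
      vertex 0.0 22.0 0.0
      vertex 8.0 22.0 0.0
      vertex 0.0 0.0 0.0
    endloop
  endfacet
  facet normal 0.0000 0.0000 1.0000
    outer loop
      vertex 0.0 0.0 23.0
      vertex 18.0 0.0 23.0
      vertex 18.0 5.0 23.0
    endloop
  endfacet
  facet normal 0.0000 0.0000 1.0000
    outer loop
      vertex 0.0 0.0 23.0
      vertex 18.0 5.0 23.0
      vertex 8.0 5.0 23.0
    endloop
  endfacet
  facet normal 0.0000 0.0000 1.0000
    outer loop
      vertex 0.0 0.0 23.0
      vertex 8.0 5.0 23.0
      vertex 8.0 22.0 23.0
    endloop
  endfacet
  facet normal 0.0000 0.0000 1.0000
    outer loop
      vertex 0.0 0.0 23.0
      vertex 8.0 22.0 23.0
      vertex 0.0 22.0 23.0
    endloop
  endfacet
  facet normal 0.0000 -1.0000 0.0000
    outer loop
      vertex 0.0 0.0 0.0
      vertex 18.0 0.0 0.0
      vertex 18.0 0.0 23.0
    endloop
  endfacet
  facet normal 0.0000 -1.0000 0.0000
    outer loop
      vertex 0.0 0.0 0.0
      vertex 18.0 0.0 23.0
      vertex 0.0 0.0 23.0
    endloop
  endfacet
  facet normal 1.0000 0.0000 0.0000
    outer loop
      vertex 18.0 0.0 0.0
      vertex 18.0 5.0 0.0
      vertex 18.0 5.0 23.0
    endloop
  endfacet
  facet normal 1.0000 0.0000 0.0000
    outer loop
      vertex 18.0 0.0 0.0
      vertex 18.0 5.0 23.0
      vertex 18.0 0.0 23.0
    endloop
  endfacet
  facet normal 0.0000 1.0000 0.0000
    outer loop
      vertex 18.0 5.0 0.0
      vertex 8.0 5.0 0.0
      vertex 8.0 5.0 23.0
    endloop
  endfacet
  facet normal 0.0000 1.0000 0.0000
    outer loop
      vertex 18.0 5.0 0.0
      vertex 8.0 5.0 23.0
      vertex 18.0 5.0 23.0
    endloop
  endfacet
  facet normal 1.0000 0.0000 0.0000
    outer loop
      vertex 8.0 5.0 0.0
      vertex 8.0 22.0 0.0
      vertex 8.0 22.0 23.0
    endloop
  endfacet
  facet normal 1.0000 0.0000 0.0000
    outer loop
      vertex 8.0 5.0 0.0
      vertex 8.0 22.0 23.0
      vertex 8.0 5.0 23.0
    endloop
  endfacet
  facet normal 0.0000 1.0000 0.0000
    outer loop
      vertex 8.0 22.0 0.0
      vertex 0.0 22.0 0.0
      vertex 0.0 22.0 23.0
    endloop
  endfacet
  facet normal 0.0000 1.0000 0.0000
    outer loop
      vertex 8.0 22.0 0.0
      vertex 0.0 22.0 23.0
      vertex 8.0 22.0 23.0
    endloop
  endfacet
  facet normal -1.0000 0.0000 0.0000
    outer loop
      vertex 0.0 22.0 0.0
      vertex 0.0 0.0 0.0
      vertex 0.0 0.0 23.0
    endloop
  endfacet
  facet normal -1.0000 0.0000 0.0000
    outer loop
      vertex 0.0 22.0 0.0
      vertex 0.0 0.0 23.0
      vertex 0.0 22.0 23.0
    endloop
  endfacet
endsolid part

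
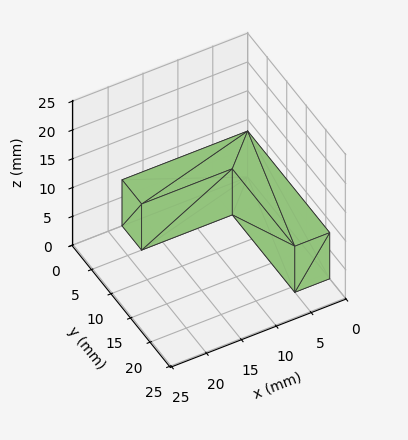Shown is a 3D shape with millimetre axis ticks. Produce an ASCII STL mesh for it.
Reading the render: the shape is an L-shaped prism: outer 18 × 21 mm, arm thicknesses ≈ 5 mm (horizontal) and 5 mm (vertical), extruded 8 mm in z (dimensions read to the nearest mm from the axis ticks). For the STL, each face is triangulated and given an outward normal.

solid part
  facet normal 0.0000 0.0000 -1.0000
    outer loop
      vertex 18.000 5.000 0.000
      vertex 18.000 0.000 0.000
      vertex 0.000 0.000 0.000
    endloop
  endfacet
  facet normal 0.0000 0.0000 -1.0000
    outer loop
      vertex 5.000 5.000 0.000
      vertex 18.000 5.000 0.000
      vertex 0.000 0.000 0.000
    endloop
  endfacet
  facet normal 0.0000 0.0000 -1.0000
    outer loop
      vertex 5.000 21.000 0.000
      vertex 5.000 5.000 0.000
      vertex 0.000 0.000 0.000
    endloop
  endfacet
  facet normal 0.0000 0.0000 -1.0000
    outer loop
      vertex 0.000 21.000 0.000
      vertex 5.000 21.000 0.000
      vertex 0.000 0.000 0.000
    endloop
  endfacet
  facet normal 0.0000 0.0000 1.0000
    outer loop
      vertex 0.000 0.000 8.000
      vertex 18.000 0.000 8.000
      vertex 18.000 5.000 8.000
    endloop
  endfacet
  facet normal 0.0000 0.0000 1.0000
    outer loop
      vertex 0.000 0.000 8.000
      vertex 18.000 5.000 8.000
      vertex 5.000 5.000 8.000
    endloop
  endfacet
  facet normal 0.0000 0.0000 1.0000
    outer loop
      vertex 0.000 0.000 8.000
      vertex 5.000 5.000 8.000
      vertex 5.000 21.000 8.000
    endloop
  endfacet
  facet normal 0.0000 0.0000 1.0000
    outer loop
      vertex 0.000 0.000 8.000
      vertex 5.000 21.000 8.000
      vertex 0.000 21.000 8.000
    endloop
  endfacet
  facet normal 0.0000 -1.0000 0.0000
    outer loop
      vertex 0.000 0.000 0.000
      vertex 18.000 0.000 0.000
      vertex 18.000 0.000 8.000
    endloop
  endfacet
  facet normal 0.0000 -1.0000 0.0000
    outer loop
      vertex 0.000 0.000 0.000
      vertex 18.000 0.000 8.000
      vertex 0.000 0.000 8.000
    endloop
  endfacet
  facet normal 1.0000 0.0000 0.0000
    outer loop
      vertex 18.000 0.000 0.000
      vertex 18.000 5.000 0.000
      vertex 18.000 5.000 8.000
    endloop
  endfacet
  facet normal 1.0000 0.0000 0.0000
    outer loop
      vertex 18.000 0.000 0.000
      vertex 18.000 5.000 8.000
      vertex 18.000 0.000 8.000
    endloop
  endfacet
  facet normal 0.0000 1.0000 0.0000
    outer loop
      vertex 18.000 5.000 0.000
      vertex 5.000 5.000 0.000
      vertex 5.000 5.000 8.000
    endloop
  endfacet
  facet normal 0.0000 1.0000 0.0000
    outer loop
      vertex 18.000 5.000 0.000
      vertex 5.000 5.000 8.000
      vertex 18.000 5.000 8.000
    endloop
  endfacet
  facet normal 1.0000 0.0000 0.0000
    outer loop
      vertex 5.000 5.000 0.000
      vertex 5.000 21.000 0.000
      vertex 5.000 21.000 8.000
    endloop
  endfacet
  facet normal 1.0000 0.0000 0.0000
    outer loop
      vertex 5.000 5.000 0.000
      vertex 5.000 21.000 8.000
      vertex 5.000 5.000 8.000
    endloop
  endfacet
  facet normal 0.0000 1.0000 0.0000
    outer loop
      vertex 5.000 21.000 0.000
      vertex 0.000 21.000 0.000
      vertex 0.000 21.000 8.000
    endloop
  endfacet
  facet normal 0.0000 1.0000 0.0000
    outer loop
      vertex 5.000 21.000 0.000
      vertex 0.000 21.000 8.000
      vertex 5.000 21.000 8.000
    endloop
  endfacet
  facet normal -1.0000 0.0000 0.0000
    outer loop
      vertex 0.000 21.000 0.000
      vertex 0.000 0.000 0.000
      vertex 0.000 0.000 8.000
    endloop
  endfacet
  facet normal -1.0000 0.0000 0.0000
    outer loop
      vertex 0.000 21.000 0.000
      vertex 0.000 0.000 8.000
      vertex 0.000 21.000 8.000
    endloop
  endfacet
endsolid part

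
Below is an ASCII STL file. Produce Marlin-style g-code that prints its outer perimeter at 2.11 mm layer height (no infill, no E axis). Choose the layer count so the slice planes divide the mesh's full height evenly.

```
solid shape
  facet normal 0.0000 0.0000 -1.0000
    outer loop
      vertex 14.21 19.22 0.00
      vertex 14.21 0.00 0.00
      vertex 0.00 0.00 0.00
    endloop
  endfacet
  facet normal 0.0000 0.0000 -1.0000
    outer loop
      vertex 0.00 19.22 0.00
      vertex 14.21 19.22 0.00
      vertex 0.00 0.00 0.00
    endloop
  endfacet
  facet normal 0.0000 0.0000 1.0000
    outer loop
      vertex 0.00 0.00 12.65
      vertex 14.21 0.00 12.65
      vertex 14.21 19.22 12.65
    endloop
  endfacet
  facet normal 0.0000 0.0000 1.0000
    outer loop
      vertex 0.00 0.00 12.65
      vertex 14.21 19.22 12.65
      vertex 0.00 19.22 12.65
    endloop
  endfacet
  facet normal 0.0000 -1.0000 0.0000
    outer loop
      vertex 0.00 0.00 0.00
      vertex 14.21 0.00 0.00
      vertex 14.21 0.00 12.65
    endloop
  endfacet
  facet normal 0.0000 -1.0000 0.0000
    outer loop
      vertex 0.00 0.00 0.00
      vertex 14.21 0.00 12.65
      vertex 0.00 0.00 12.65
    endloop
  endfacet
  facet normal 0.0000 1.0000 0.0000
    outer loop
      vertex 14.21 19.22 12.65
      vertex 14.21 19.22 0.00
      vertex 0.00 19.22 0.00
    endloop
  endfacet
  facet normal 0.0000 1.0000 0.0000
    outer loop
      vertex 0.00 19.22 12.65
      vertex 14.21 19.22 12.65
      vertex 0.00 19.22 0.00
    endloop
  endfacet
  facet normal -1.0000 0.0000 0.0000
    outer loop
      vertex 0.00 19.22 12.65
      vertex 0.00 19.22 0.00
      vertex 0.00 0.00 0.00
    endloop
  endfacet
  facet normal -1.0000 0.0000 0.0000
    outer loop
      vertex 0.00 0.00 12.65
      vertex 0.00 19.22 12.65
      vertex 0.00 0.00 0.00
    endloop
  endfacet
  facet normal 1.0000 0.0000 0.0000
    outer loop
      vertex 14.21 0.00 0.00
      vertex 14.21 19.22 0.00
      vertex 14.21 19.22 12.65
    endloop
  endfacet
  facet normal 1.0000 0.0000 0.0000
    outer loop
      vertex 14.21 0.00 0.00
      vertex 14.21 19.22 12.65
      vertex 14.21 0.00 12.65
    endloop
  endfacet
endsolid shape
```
; perimeter-only toolpath
G21 ; units = mm
G90 ; absolute positioning
G28 ; home
; layer 1
G0 Z2.11
G0 X0.00 Y0.00
G1 X14.21 Y0.00
G1 X14.21 Y19.22
G1 X0.00 Y19.22
G1 X0.00 Y0.00
; layer 2
G0 Z4.22
G0 X0.00 Y0.00
G1 X14.21 Y0.00
G1 X14.21 Y19.22
G1 X0.00 Y19.22
G1 X0.00 Y0.00
; layer 3
G0 Z6.33
G0 X0.00 Y0.00
G1 X14.21 Y0.00
G1 X14.21 Y19.22
G1 X0.00 Y19.22
G1 X0.00 Y0.00
; layer 4
G0 Z8.43
G0 X0.00 Y0.00
G1 X14.21 Y0.00
G1 X14.21 Y19.22
G1 X0.00 Y19.22
G1 X0.00 Y0.00
; layer 5
G0 Z10.54
G0 X0.00 Y0.00
G1 X14.21 Y0.00
G1 X14.21 Y19.22
G1 X0.00 Y19.22
G1 X0.00 Y0.00
; layer 6
G0 Z12.65
G0 X0.00 Y0.00
G1 X14.21 Y0.00
G1 X14.21 Y19.22
G1 X0.00 Y19.22
G1 X0.00 Y0.00
M2 ; end

The solid is a rectangular box, roughly 14.2 × 19.2 mm footprint and 12.7 mm tall. Slicing at Δz = 2.11 mm — 6 equal slices spanning the solid's height, so layer i sits at z = i·h/6 — gives 6 non-empty perimeters. Each is a 4-segment closed polygon; G0 lifts to the layer z and rapids to the start vertex, then G1 traces the edges.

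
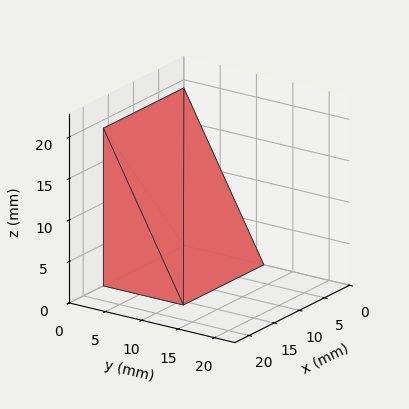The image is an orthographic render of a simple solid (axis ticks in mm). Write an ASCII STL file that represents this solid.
Reading the render: the shape is a wedge (ramp): 16 × 11 mm base, rising to 19 mm along the y=0 edge and sloping linearly to z=0 at y=11 (dimensions read to the nearest mm from the axis ticks). For the STL, each face is triangulated and given an outward normal.

solid part
  facet normal 0.0000 0.0000 -1.0000
    outer loop
      vertex 16.0 11.0 0.0
      vertex 16.0 0.0 0.0
      vertex 0.0 0.0 0.0
    endloop
  endfacet
  facet normal 0.0000 0.0000 -1.0000
    outer loop
      vertex 0.0 11.0 0.0
      vertex 16.0 11.0 0.0
      vertex 0.0 0.0 0.0
    endloop
  endfacet
  facet normal 0.0000 -1.0000 0.0000
    outer loop
      vertex 0.0 0.0 0.0
      vertex 16.0 0.0 0.0
      vertex 16.0 0.0 19.0
    endloop
  endfacet
  facet normal 0.0000 -1.0000 0.0000
    outer loop
      vertex 0.0 0.0 0.0
      vertex 16.0 0.0 19.0
      vertex 0.0 0.0 19.0
    endloop
  endfacet
  facet normal 0.0000 0.8654 0.5010
    outer loop
      vertex 0.0 0.0 19.0
      vertex 16.0 0.0 19.0
      vertex 16.0 11.0 0.0
    endloop
  endfacet
  facet normal 0.0000 0.8654 0.5010
    outer loop
      vertex 0.0 0.0 19.0
      vertex 16.0 11.0 0.0
      vertex 0.0 11.0 0.0
    endloop
  endfacet
  facet normal -1.0000 0.0000 0.0000
    outer loop
      vertex 0.0 0.0 19.0
      vertex 0.0 11.0 0.0
      vertex 0.0 0.0 0.0
    endloop
  endfacet
  facet normal 1.0000 0.0000 0.0000
    outer loop
      vertex 16.0 0.0 0.0
      vertex 16.0 11.0 0.0
      vertex 16.0 0.0 19.0
    endloop
  endfacet
endsolid part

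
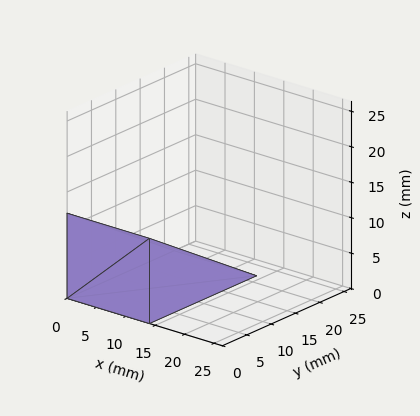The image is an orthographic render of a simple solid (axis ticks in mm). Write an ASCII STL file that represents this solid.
Reading the render: the shape is a wedge (ramp): 14 × 22 mm base, rising to 12 mm along the y=0 edge and sloping linearly to z=0 at y=22 (dimensions read to the nearest mm from the axis ticks). For the STL, each face is triangulated and given an outward normal.

solid part
  facet normal 0.0000 0.0000 -1.0000
    outer loop
      vertex 14.000 22.000 0.000
      vertex 14.000 0.000 0.000
      vertex 0.000 0.000 0.000
    endloop
  endfacet
  facet normal 0.0000 0.0000 -1.0000
    outer loop
      vertex 0.000 22.000 0.000
      vertex 14.000 22.000 0.000
      vertex 0.000 0.000 0.000
    endloop
  endfacet
  facet normal 0.0000 -1.0000 0.0000
    outer loop
      vertex 0.000 0.000 0.000
      vertex 14.000 0.000 0.000
      vertex 14.000 0.000 12.000
    endloop
  endfacet
  facet normal 0.0000 -1.0000 0.0000
    outer loop
      vertex 0.000 0.000 0.000
      vertex 14.000 0.000 12.000
      vertex 0.000 0.000 12.000
    endloop
  endfacet
  facet normal 0.0000 0.4789 0.8779
    outer loop
      vertex 0.000 0.000 12.000
      vertex 14.000 0.000 12.000
      vertex 14.000 22.000 0.000
    endloop
  endfacet
  facet normal 0.0000 0.4789 0.8779
    outer loop
      vertex 0.000 0.000 12.000
      vertex 14.000 22.000 0.000
      vertex 0.000 22.000 0.000
    endloop
  endfacet
  facet normal -1.0000 0.0000 0.0000
    outer loop
      vertex 0.000 0.000 12.000
      vertex 0.000 22.000 0.000
      vertex 0.000 0.000 0.000
    endloop
  endfacet
  facet normal 1.0000 0.0000 0.0000
    outer loop
      vertex 14.000 0.000 0.000
      vertex 14.000 22.000 0.000
      vertex 14.000 0.000 12.000
    endloop
  endfacet
endsolid part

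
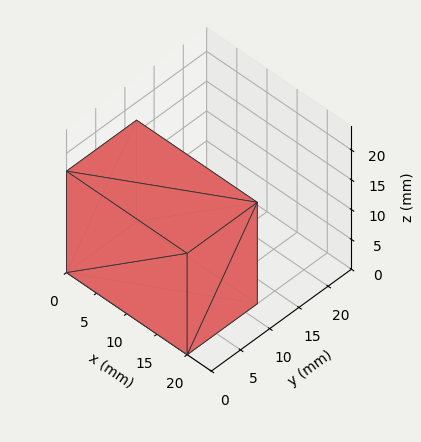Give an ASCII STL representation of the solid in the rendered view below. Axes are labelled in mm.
Reading the render: the shape is a rectangular box, roughly 20 × 12 mm footprint and 17 mm tall (dimensions read to the nearest mm from the axis ticks). For the STL, each face is triangulated and given an outward normal.

solid part
  facet normal 0.0000 0.0000 -1.0000
    outer loop
      vertex 20.000 12.000 0.000
      vertex 20.000 0.000 0.000
      vertex 0.000 0.000 0.000
    endloop
  endfacet
  facet normal 0.0000 0.0000 -1.0000
    outer loop
      vertex 0.000 12.000 0.000
      vertex 20.000 12.000 0.000
      vertex 0.000 0.000 0.000
    endloop
  endfacet
  facet normal 0.0000 0.0000 1.0000
    outer loop
      vertex 0.000 0.000 17.000
      vertex 20.000 0.000 17.000
      vertex 20.000 12.000 17.000
    endloop
  endfacet
  facet normal 0.0000 0.0000 1.0000
    outer loop
      vertex 0.000 0.000 17.000
      vertex 20.000 12.000 17.000
      vertex 0.000 12.000 17.000
    endloop
  endfacet
  facet normal 0.0000 -1.0000 0.0000
    outer loop
      vertex 0.000 0.000 0.000
      vertex 20.000 0.000 0.000
      vertex 20.000 0.000 17.000
    endloop
  endfacet
  facet normal 0.0000 -1.0000 0.0000
    outer loop
      vertex 0.000 0.000 0.000
      vertex 20.000 0.000 17.000
      vertex 0.000 0.000 17.000
    endloop
  endfacet
  facet normal 0.0000 1.0000 0.0000
    outer loop
      vertex 20.000 12.000 17.000
      vertex 20.000 12.000 0.000
      vertex 0.000 12.000 0.000
    endloop
  endfacet
  facet normal 0.0000 1.0000 0.0000
    outer loop
      vertex 0.000 12.000 17.000
      vertex 20.000 12.000 17.000
      vertex 0.000 12.000 0.000
    endloop
  endfacet
  facet normal -1.0000 0.0000 0.0000
    outer loop
      vertex 0.000 12.000 17.000
      vertex 0.000 12.000 0.000
      vertex 0.000 0.000 0.000
    endloop
  endfacet
  facet normal -1.0000 0.0000 0.0000
    outer loop
      vertex 0.000 0.000 17.000
      vertex 0.000 12.000 17.000
      vertex 0.000 0.000 0.000
    endloop
  endfacet
  facet normal 1.0000 0.0000 0.0000
    outer loop
      vertex 20.000 0.000 0.000
      vertex 20.000 12.000 0.000
      vertex 20.000 12.000 17.000
    endloop
  endfacet
  facet normal 1.0000 0.0000 0.0000
    outer loop
      vertex 20.000 0.000 0.000
      vertex 20.000 12.000 17.000
      vertex 20.000 0.000 17.000
    endloop
  endfacet
endsolid part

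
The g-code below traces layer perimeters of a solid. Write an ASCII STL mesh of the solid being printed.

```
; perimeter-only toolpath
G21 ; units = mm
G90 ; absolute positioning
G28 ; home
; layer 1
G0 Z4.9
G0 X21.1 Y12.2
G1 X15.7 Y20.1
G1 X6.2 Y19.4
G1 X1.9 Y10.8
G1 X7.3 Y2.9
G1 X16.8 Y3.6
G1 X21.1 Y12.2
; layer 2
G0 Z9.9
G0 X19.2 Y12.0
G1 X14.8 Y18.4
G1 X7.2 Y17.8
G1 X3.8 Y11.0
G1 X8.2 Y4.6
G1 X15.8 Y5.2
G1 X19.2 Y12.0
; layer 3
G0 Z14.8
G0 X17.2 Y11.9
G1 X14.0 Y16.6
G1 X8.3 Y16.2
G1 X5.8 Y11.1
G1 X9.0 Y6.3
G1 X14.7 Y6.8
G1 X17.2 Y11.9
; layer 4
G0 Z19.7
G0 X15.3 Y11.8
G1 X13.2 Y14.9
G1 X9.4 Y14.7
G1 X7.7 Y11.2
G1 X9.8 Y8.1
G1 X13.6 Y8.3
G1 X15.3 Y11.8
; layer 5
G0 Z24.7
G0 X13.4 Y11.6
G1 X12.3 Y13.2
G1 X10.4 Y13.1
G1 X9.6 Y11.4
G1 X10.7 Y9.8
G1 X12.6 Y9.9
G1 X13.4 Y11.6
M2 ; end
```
solid part
  facet normal 0.0000 0.0000 -1.0000
    outer loop
      vertex 5.1 21.0 0.0
      vertex 16.5 21.8 0.0
      vertex 23.0 12.3 0.0
    endloop
  endfacet
  facet normal 0.0000 0.0000 -1.0000
    outer loop
      vertex 0.0 10.7 0.0
      vertex 5.1 21.0 0.0
      vertex 23.0 12.3 0.0
    endloop
  endfacet
  facet normal 0.0000 0.0000 -1.0000
    outer loop
      vertex 6.5 1.2 0.0
      vertex 0.0 10.7 0.0
      vertex 23.0 12.3 0.0
    endloop
  endfacet
  facet normal 0.0000 0.0000 -1.0000
    outer loop
      vertex 17.9 2.0 0.0
      vertex 6.5 1.2 0.0
      vertex 23.0 12.3 0.0
    endloop
  endfacet
  facet normal 0.7823 0.5353 0.3184
    outer loop
      vertex 23.0 12.3 0.0
      vertex 16.5 21.8 0.0
      vertex 11.5 11.5 29.6
    endloop
  endfacet
  facet normal -0.0664 0.9458 0.3179
    outer loop
      vertex 16.5 21.8 0.0
      vertex 5.1 21.0 0.0
      vertex 11.5 11.5 29.6
    endloop
  endfacet
  facet normal -0.8494 0.4206 0.3187
    outer loop
      vertex 5.1 21.0 0.0
      vertex 0.0 10.7 0.0
      vertex 11.5 11.5 29.6
    endloop
  endfacet
  facet normal -0.7823 -0.5353 0.3184
    outer loop
      vertex 0.0 10.7 0.0
      vertex 6.5 1.2 0.0
      vertex 11.5 11.5 29.6
    endloop
  endfacet
  facet normal 0.0664 -0.9458 0.3179
    outer loop
      vertex 6.5 1.2 0.0
      vertex 17.9 2.0 0.0
      vertex 11.5 11.5 29.6
    endloop
  endfacet
  facet normal 0.8494 -0.4206 0.3187
    outer loop
      vertex 17.9 2.0 0.0
      vertex 23.0 12.3 0.0
      vertex 11.5 11.5 29.6
    endloop
  endfacet
endsolid part

The G0 Z moves step by Δz≈4.9 mm. The G1 loops shrink linearly with z, so the solid tapers from its base footprint up to z≈29.6. Closing with a flat bottom cap and the tapered top and triangulating gives 10 facets — a regular 6-sided pyramid, base circumscribed radius ≈ 11.5 mm, apex at z ≈ 29.6 mm.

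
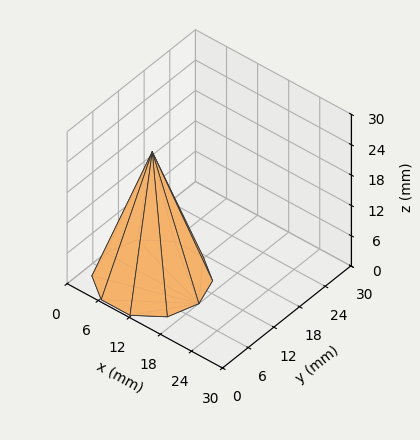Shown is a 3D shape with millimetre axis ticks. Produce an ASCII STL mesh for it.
Reading the render: the shape is a regular 10-sided pyramid, base circumscribed radius ≈ 9 mm, apex at z ≈ 25 mm (dimensions read to the nearest mm from the axis ticks). For the STL, each face is triangulated and given an outward normal.

solid part
  facet normal 0.0000 0.0000 -1.0000
    outer loop
      vertex 11.78 17.56 0.00
      vertex 16.28 14.29 0.00
      vertex 18.00 9.00 0.00
    endloop
  endfacet
  facet normal 0.0000 0.0000 -1.0000
    outer loop
      vertex 6.22 17.56 0.00
      vertex 11.78 17.56 0.00
      vertex 18.00 9.00 0.00
    endloop
  endfacet
  facet normal 0.0000 0.0000 -1.0000
    outer loop
      vertex 1.72 14.29 0.00
      vertex 6.22 17.56 0.00
      vertex 18.00 9.00 0.00
    endloop
  endfacet
  facet normal 0.0000 0.0000 -1.0000
    outer loop
      vertex 0.00 9.00 0.00
      vertex 1.72 14.29 0.00
      vertex 18.00 9.00 0.00
    endloop
  endfacet
  facet normal 0.0000 0.0000 -1.0000
    outer loop
      vertex 1.72 3.71 0.00
      vertex 0.00 9.00 0.00
      vertex 18.00 9.00 0.00
    endloop
  endfacet
  facet normal 0.0000 0.0000 -1.0000
    outer loop
      vertex 6.22 0.44 0.00
      vertex 1.72 3.71 0.00
      vertex 18.00 9.00 0.00
    endloop
  endfacet
  facet normal 0.0000 0.0000 -1.0000
    outer loop
      vertex 11.78 0.44 0.00
      vertex 6.22 0.44 0.00
      vertex 18.00 9.00 0.00
    endloop
  endfacet
  facet normal 0.0000 0.0000 -1.0000
    outer loop
      vertex 16.28 3.71 0.00
      vertex 11.78 0.44 0.00
      vertex 18.00 9.00 0.00
    endloop
  endfacet
  facet normal 0.8997 0.2925 0.3239
    outer loop
      vertex 18.00 9.00 0.00
      vertex 16.28 14.29 0.00
      vertex 9.00 9.00 25.00
    endloop
  endfacet
  facet normal 0.5562 0.7654 0.3239
    outer loop
      vertex 16.28 14.29 0.00
      vertex 11.78 17.56 0.00
      vertex 9.00 9.00 25.00
    endloop
  endfacet
  facet normal 0.0000 0.9461 0.3239
    outer loop
      vertex 11.78 17.56 0.00
      vertex 6.22 17.56 0.00
      vertex 9.00 9.00 25.00
    endloop
  endfacet
  facet normal -0.5562 0.7654 0.3239
    outer loop
      vertex 6.22 17.56 0.00
      vertex 1.72 14.29 0.00
      vertex 9.00 9.00 25.00
    endloop
  endfacet
  facet normal -0.8997 0.2925 0.3239
    outer loop
      vertex 1.72 14.29 0.00
      vertex 0.00 9.00 0.00
      vertex 9.00 9.00 25.00
    endloop
  endfacet
  facet normal -0.8997 -0.2925 0.3239
    outer loop
      vertex 0.00 9.00 0.00
      vertex 1.72 3.71 0.00
      vertex 9.00 9.00 25.00
    endloop
  endfacet
  facet normal -0.5562 -0.7654 0.3239
    outer loop
      vertex 1.72 3.71 0.00
      vertex 6.22 0.44 0.00
      vertex 9.00 9.00 25.00
    endloop
  endfacet
  facet normal 0.0000 -0.9461 0.3239
    outer loop
      vertex 6.22 0.44 0.00
      vertex 11.78 0.44 0.00
      vertex 9.00 9.00 25.00
    endloop
  endfacet
  facet normal 0.5562 -0.7654 0.3239
    outer loop
      vertex 11.78 0.44 0.00
      vertex 16.28 3.71 0.00
      vertex 9.00 9.00 25.00
    endloop
  endfacet
  facet normal 0.8997 -0.2925 0.3239
    outer loop
      vertex 16.28 3.71 0.00
      vertex 18.00 9.00 0.00
      vertex 9.00 9.00 25.00
    endloop
  endfacet
endsolid part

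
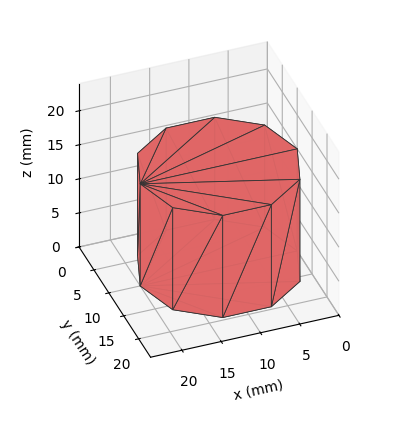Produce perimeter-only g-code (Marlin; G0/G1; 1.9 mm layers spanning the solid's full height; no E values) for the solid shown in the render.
Reading the render: the shape is a regular 10-sided prism (a cylinder approximated with 10 flat sides), circumscribed radius ≈ 10 mm, height ≈ 15 mm (dimensions read to the nearest mm from the axis ticks). For the g-code, the solid's height is divided into equal slices at the stated Δz and each level perimeter traced with G1 moves after a G0 lift.

; perimeter-only toolpath
G21 ; units = mm
G90 ; absolute positioning
G28 ; home
; layer 1
G0 Z1.9
G0 X20.0 Y10.0
G1 X18.1 Y15.9
G1 X13.1 Y19.5
G1 X6.9 Y19.5
G1 X1.9 Y15.9
G1 X0.0 Y10.0
G1 X1.9 Y4.1
G1 X6.9 Y0.5
G1 X13.1 Y0.5
G1 X18.1 Y4.1
G1 X20.0 Y10.0
; layer 2
G0 Z3.8
G0 X20.0 Y10.0
G1 X18.1 Y15.9
G1 X13.1 Y19.5
G1 X6.9 Y19.5
G1 X1.9 Y15.9
G1 X0.0 Y10.0
G1 X1.9 Y4.1
G1 X6.9 Y0.5
G1 X13.1 Y0.5
G1 X18.1 Y4.1
G1 X20.0 Y10.0
; layer 3
G0 Z5.6
G0 X20.0 Y10.0
G1 X18.1 Y15.9
G1 X13.1 Y19.5
G1 X6.9 Y19.5
G1 X1.9 Y15.9
G1 X0.0 Y10.0
G1 X1.9 Y4.1
G1 X6.9 Y0.5
G1 X13.1 Y0.5
G1 X18.1 Y4.1
G1 X20.0 Y10.0
; layer 4
G0 Z7.5
G0 X20.0 Y10.0
G1 X18.1 Y15.9
G1 X13.1 Y19.5
G1 X6.9 Y19.5
G1 X1.9 Y15.9
G1 X0.0 Y10.0
G1 X1.9 Y4.1
G1 X6.9 Y0.5
G1 X13.1 Y0.5
G1 X18.1 Y4.1
G1 X20.0 Y10.0
; layer 5
G0 Z9.4
G0 X20.0 Y10.0
G1 X18.1 Y15.9
G1 X13.1 Y19.5
G1 X6.9 Y19.5
G1 X1.9 Y15.9
G1 X0.0 Y10.0
G1 X1.9 Y4.1
G1 X6.9 Y0.5
G1 X13.1 Y0.5
G1 X18.1 Y4.1
G1 X20.0 Y10.0
; layer 6
G0 Z11.2
G0 X20.0 Y10.0
G1 X18.1 Y15.9
G1 X13.1 Y19.5
G1 X6.9 Y19.5
G1 X1.9 Y15.9
G1 X0.0 Y10.0
G1 X1.9 Y4.1
G1 X6.9 Y0.5
G1 X13.1 Y0.5
G1 X18.1 Y4.1
G1 X20.0 Y10.0
; layer 7
G0 Z13.1
G0 X20.0 Y10.0
G1 X18.1 Y15.9
G1 X13.1 Y19.5
G1 X6.9 Y19.5
G1 X1.9 Y15.9
G1 X0.0 Y10.0
G1 X1.9 Y4.1
G1 X6.9 Y0.5
G1 X13.1 Y0.5
G1 X18.1 Y4.1
G1 X20.0 Y10.0
; layer 8
G0 Z15.0
G0 X20.0 Y10.0
G1 X18.1 Y15.9
G1 X13.1 Y19.5
G1 X6.9 Y19.5
G1 X1.9 Y15.9
G1 X0.0 Y10.0
G1 X1.9 Y4.1
G1 X6.9 Y0.5
G1 X13.1 Y0.5
G1 X18.1 Y4.1
G1 X20.0 Y10.0
M2 ; end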